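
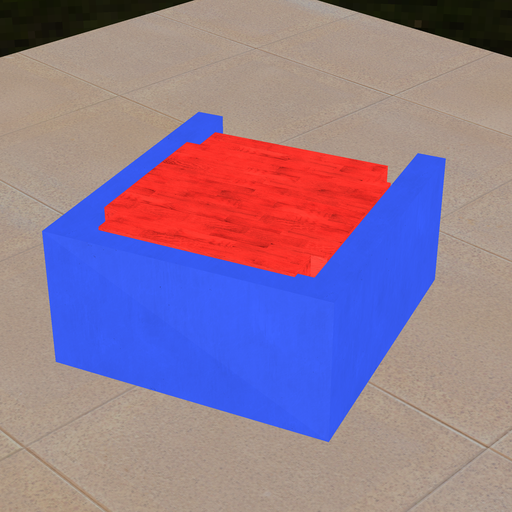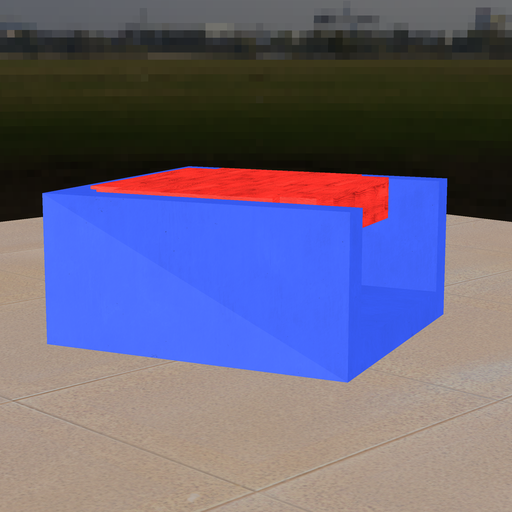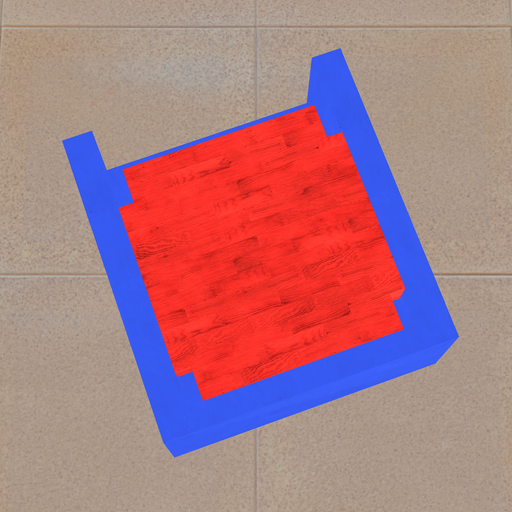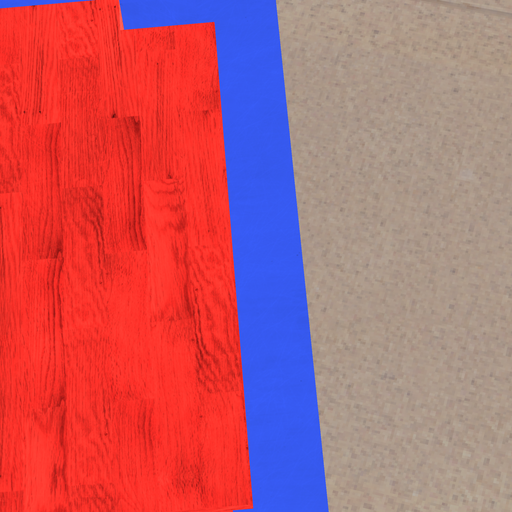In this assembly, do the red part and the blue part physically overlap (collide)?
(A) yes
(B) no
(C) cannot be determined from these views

(A) yes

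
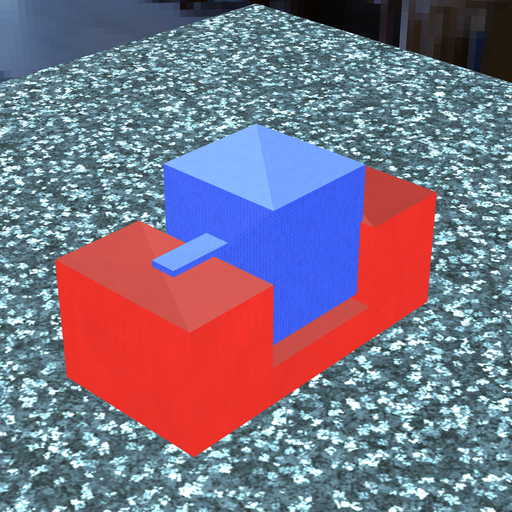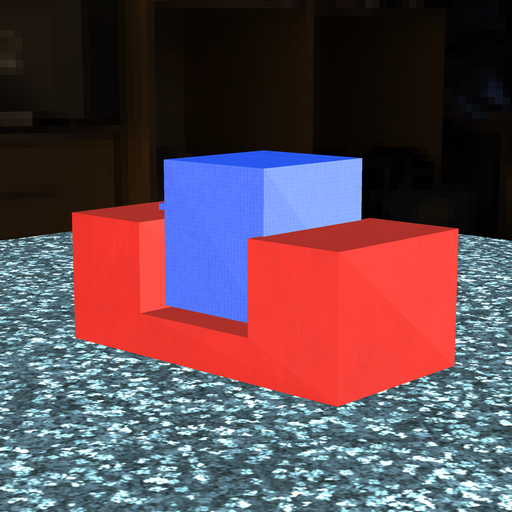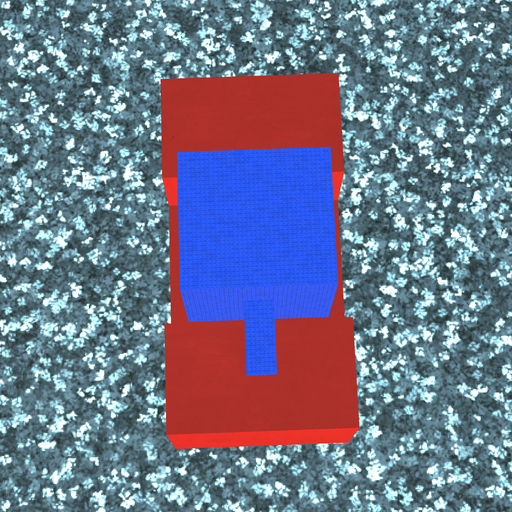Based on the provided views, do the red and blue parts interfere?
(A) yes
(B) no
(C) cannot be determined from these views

(C) cannot be determined from these views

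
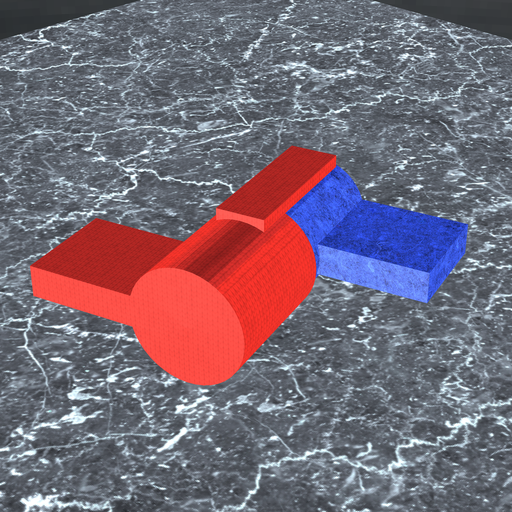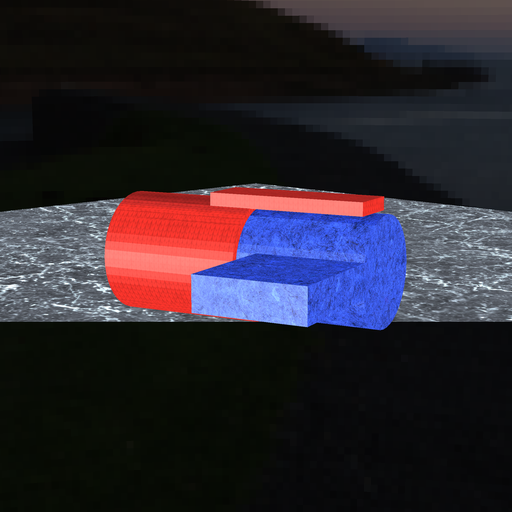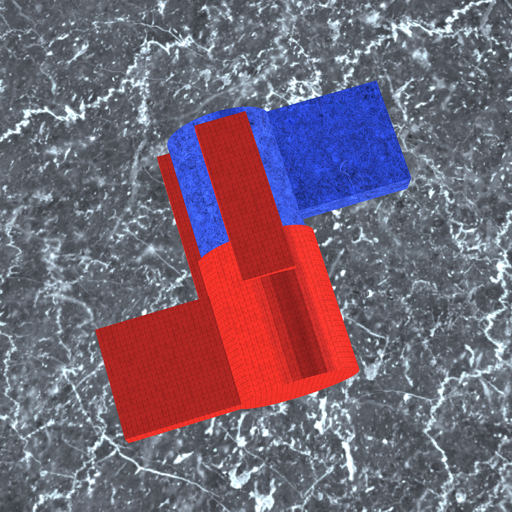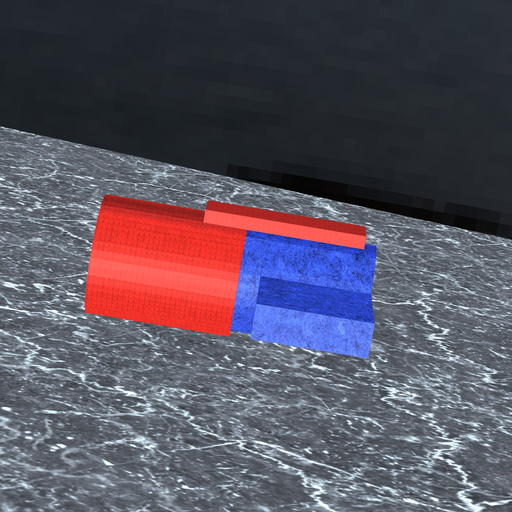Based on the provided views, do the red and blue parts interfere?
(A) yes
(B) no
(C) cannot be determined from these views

(A) yes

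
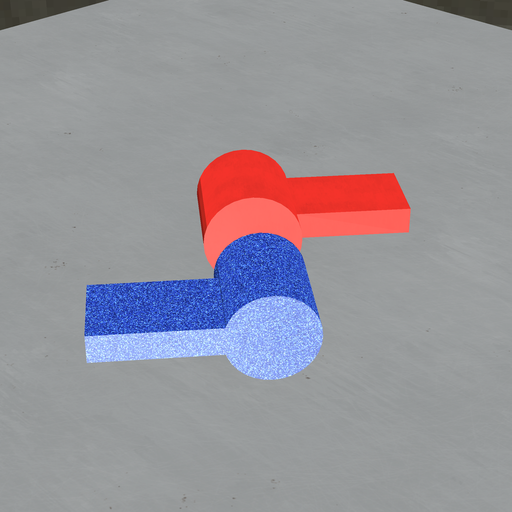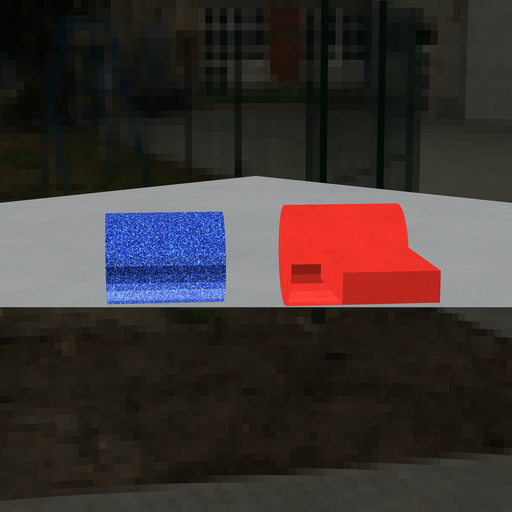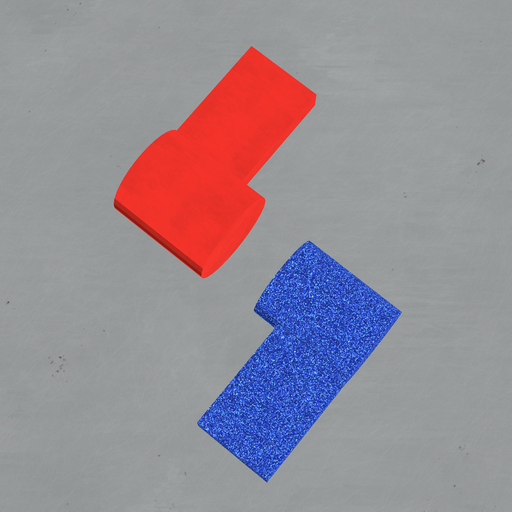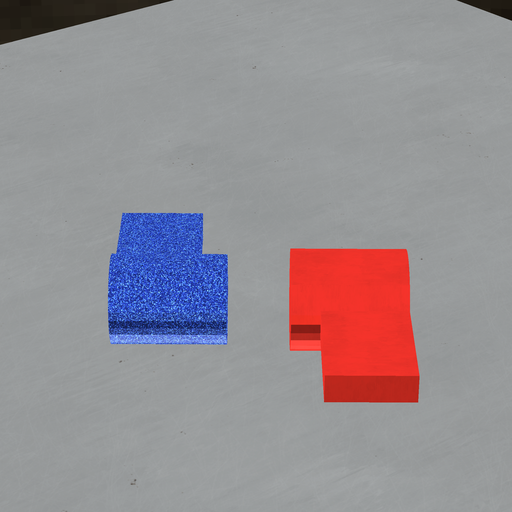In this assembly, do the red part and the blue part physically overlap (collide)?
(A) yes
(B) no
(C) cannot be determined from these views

(B) no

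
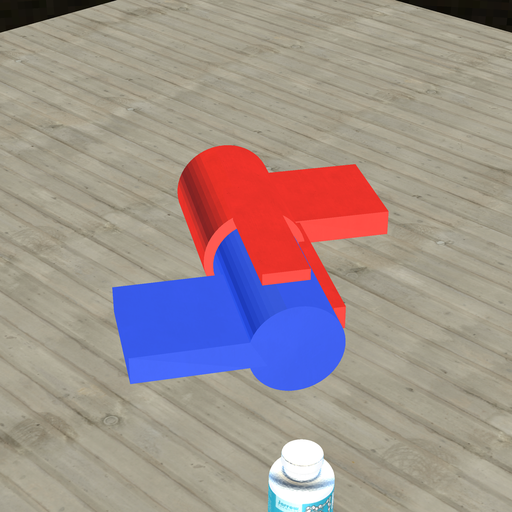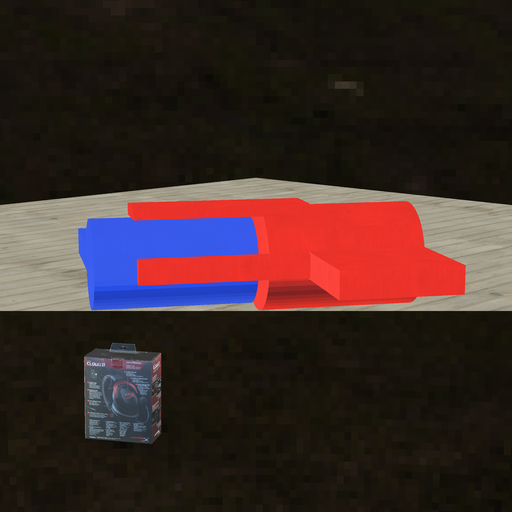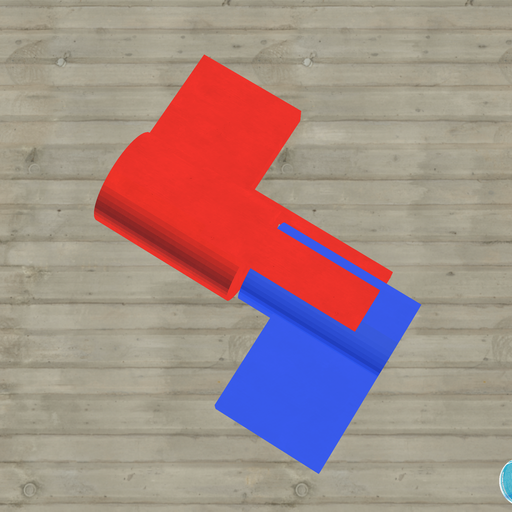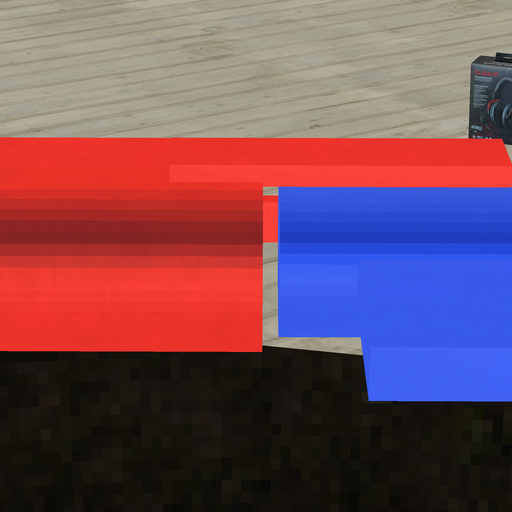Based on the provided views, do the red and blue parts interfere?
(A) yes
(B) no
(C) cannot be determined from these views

(B) no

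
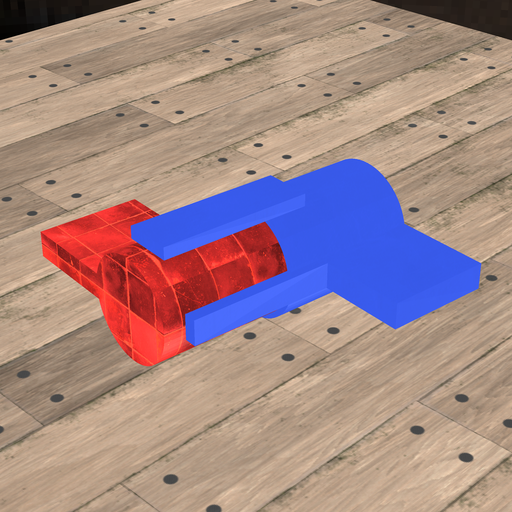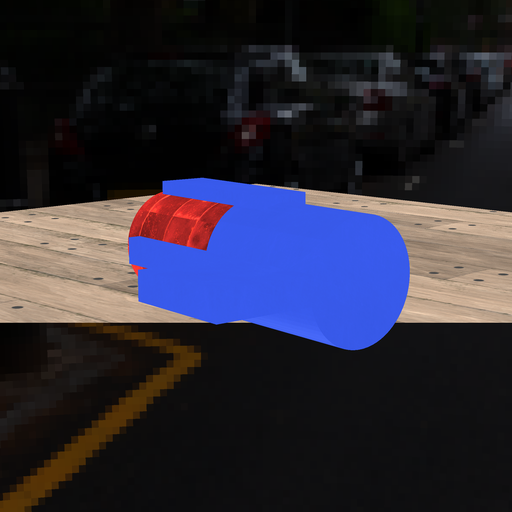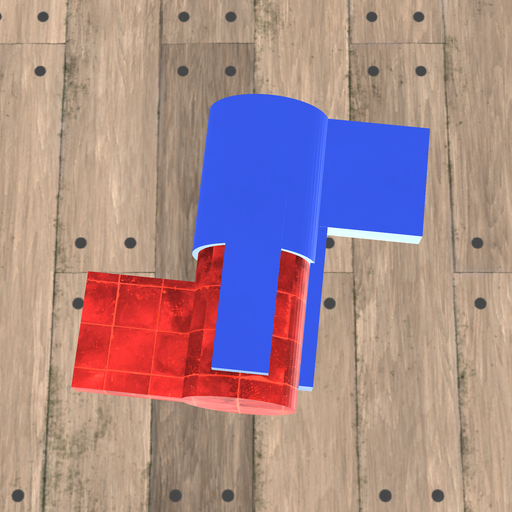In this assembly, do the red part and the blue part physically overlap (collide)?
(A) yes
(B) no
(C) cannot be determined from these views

(C) cannot be determined from these views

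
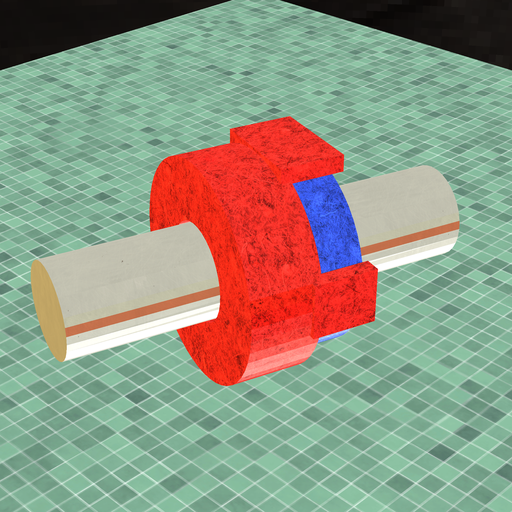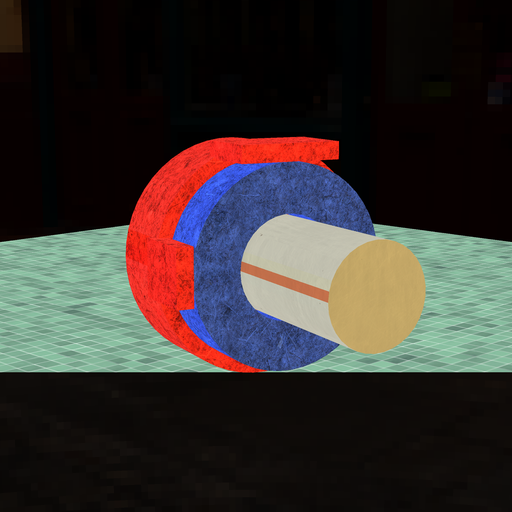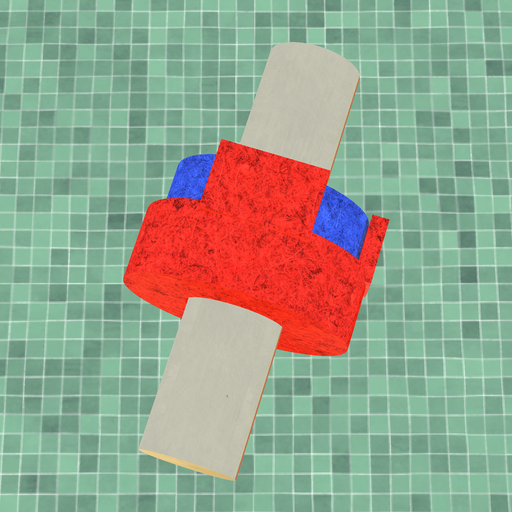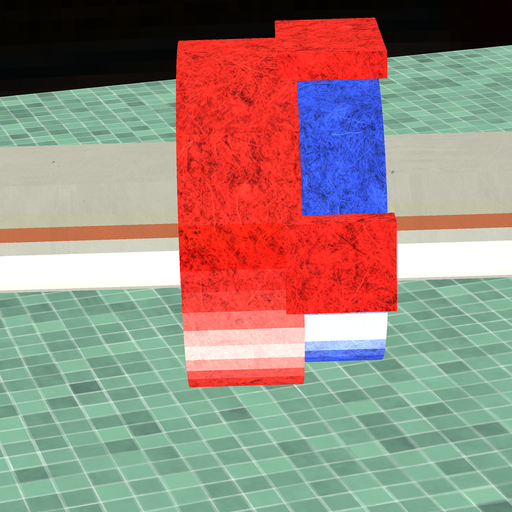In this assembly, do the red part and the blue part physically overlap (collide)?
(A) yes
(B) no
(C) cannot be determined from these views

(A) yes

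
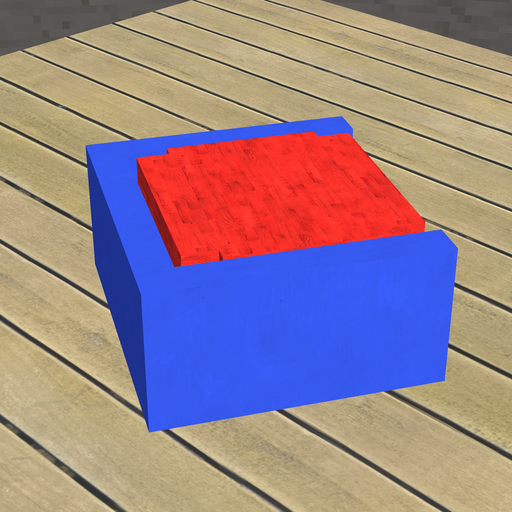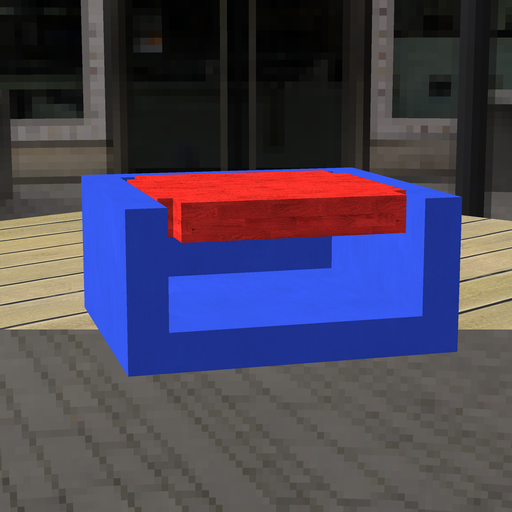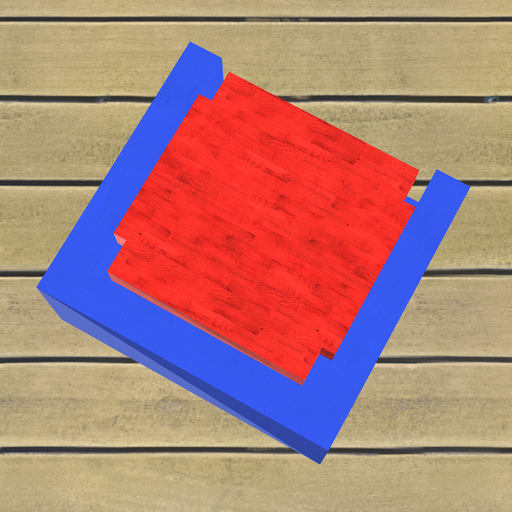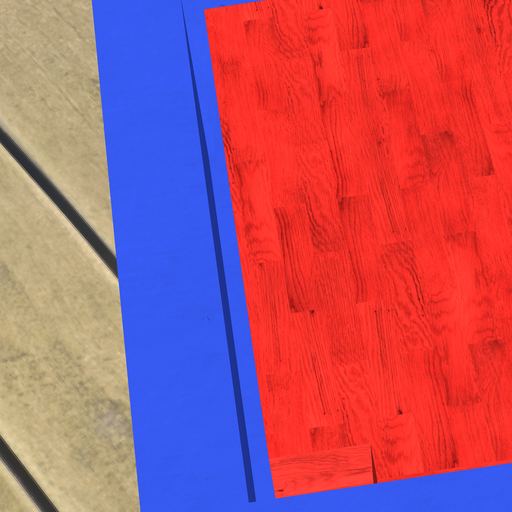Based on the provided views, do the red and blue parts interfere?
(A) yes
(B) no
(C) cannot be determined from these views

(B) no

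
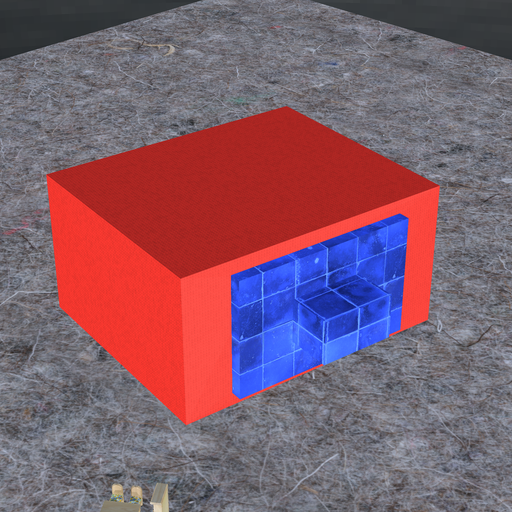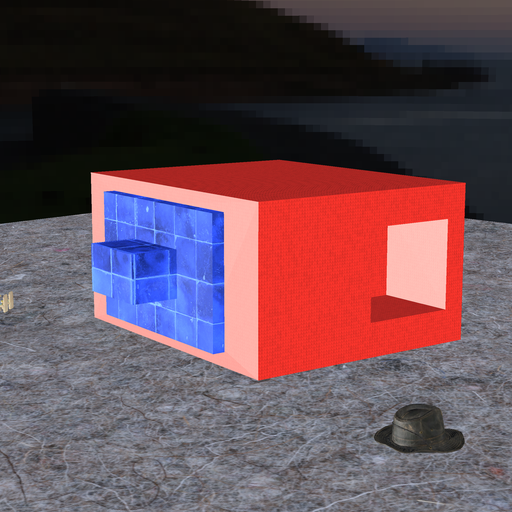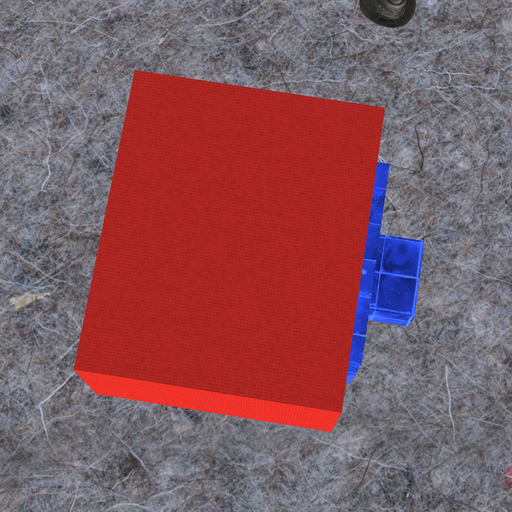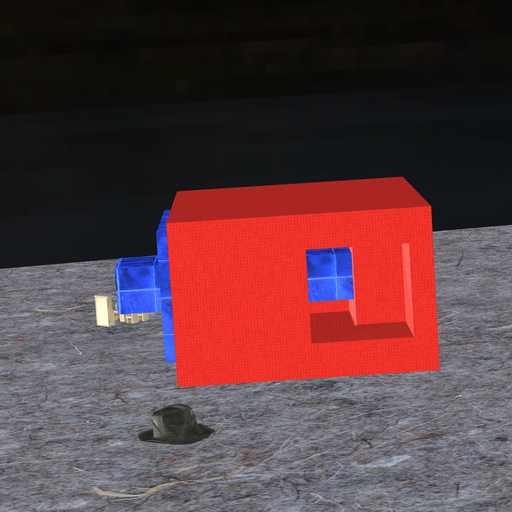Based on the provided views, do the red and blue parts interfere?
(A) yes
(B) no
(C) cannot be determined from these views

(A) yes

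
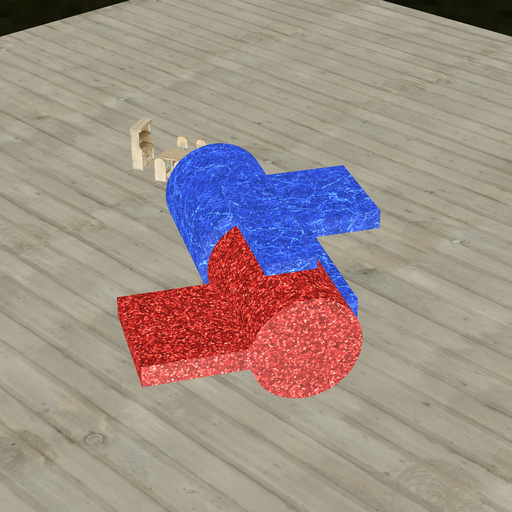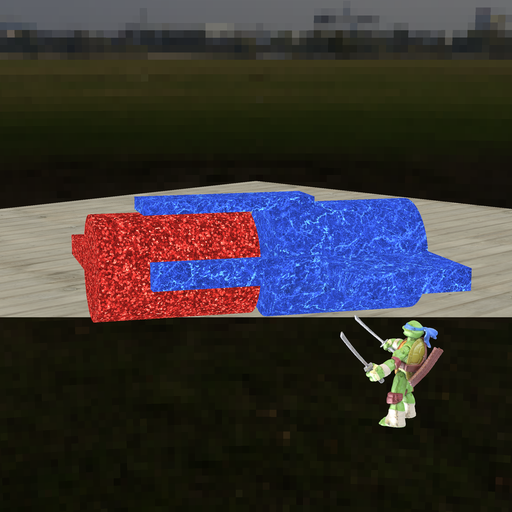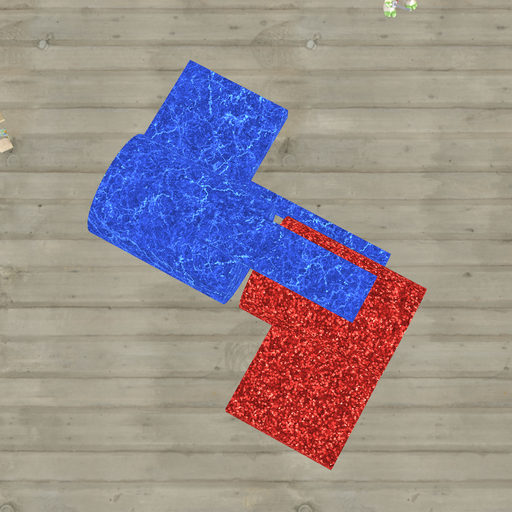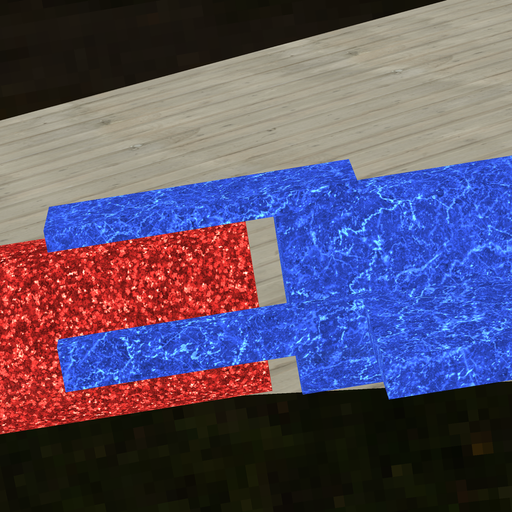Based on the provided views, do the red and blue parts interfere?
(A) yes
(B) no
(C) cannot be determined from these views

(B) no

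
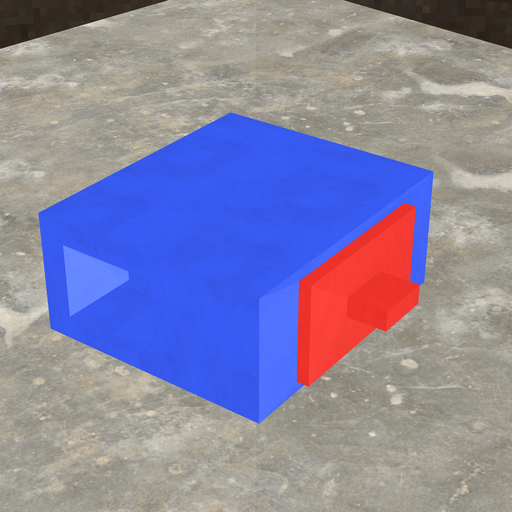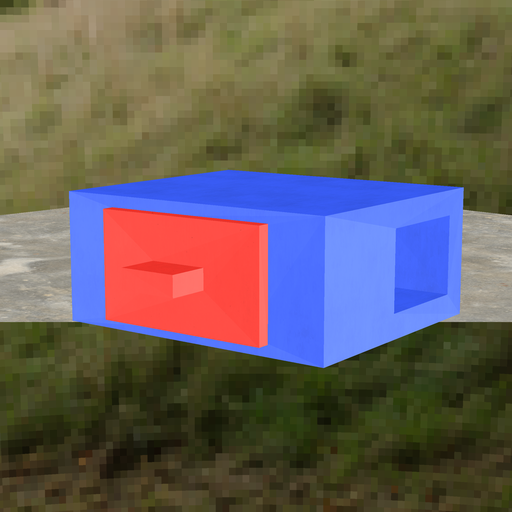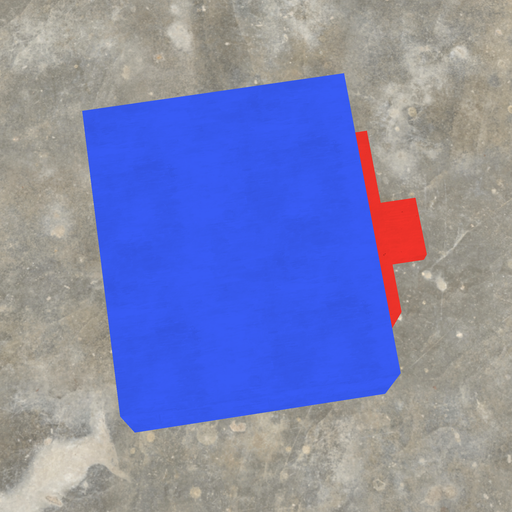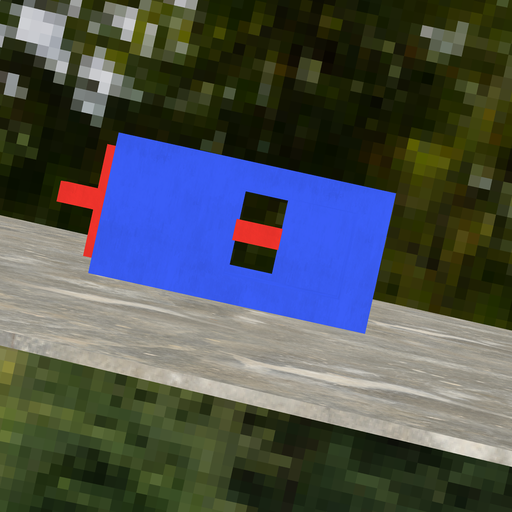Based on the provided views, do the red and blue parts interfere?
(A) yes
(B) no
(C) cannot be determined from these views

(A) yes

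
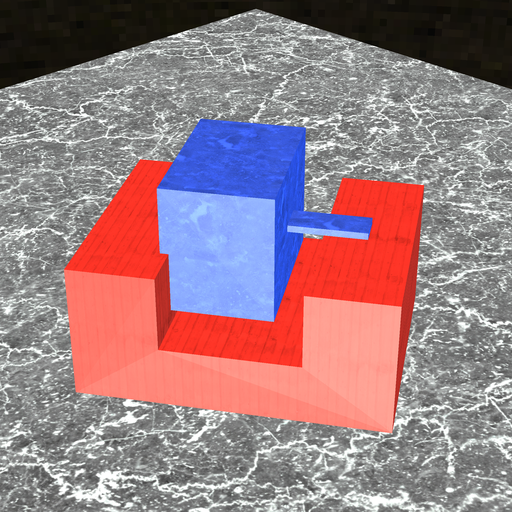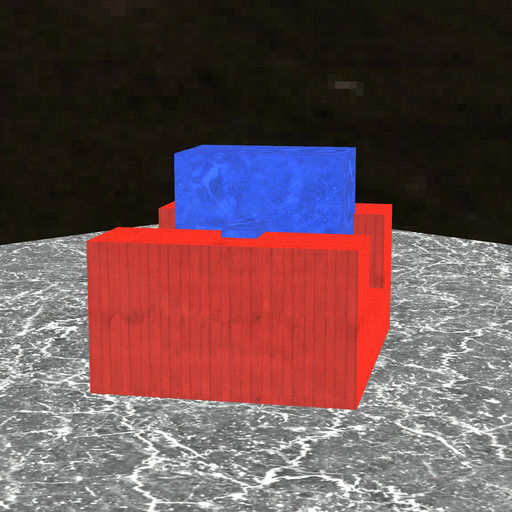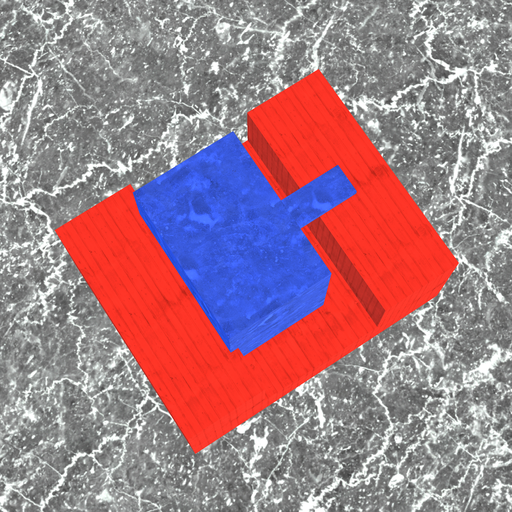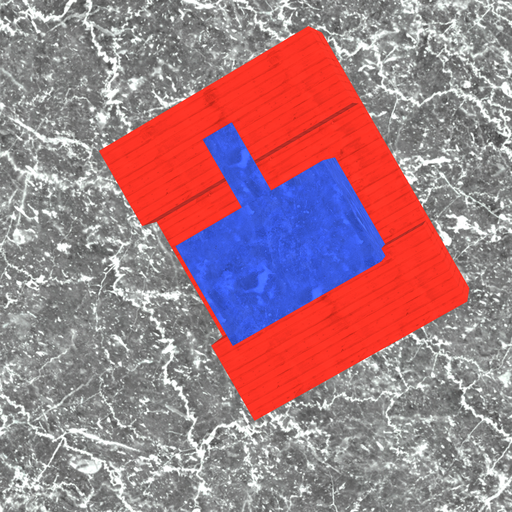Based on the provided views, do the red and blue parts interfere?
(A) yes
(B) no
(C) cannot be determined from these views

(A) yes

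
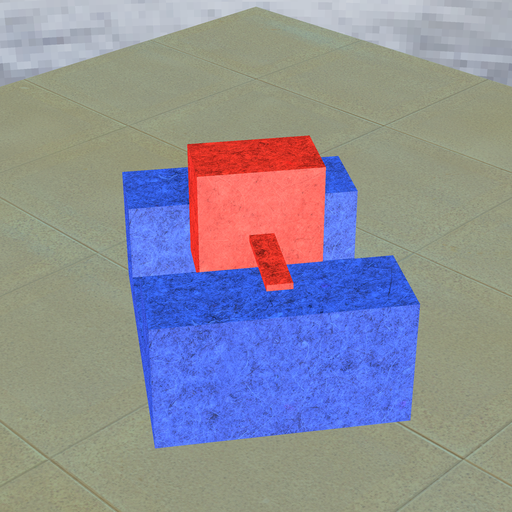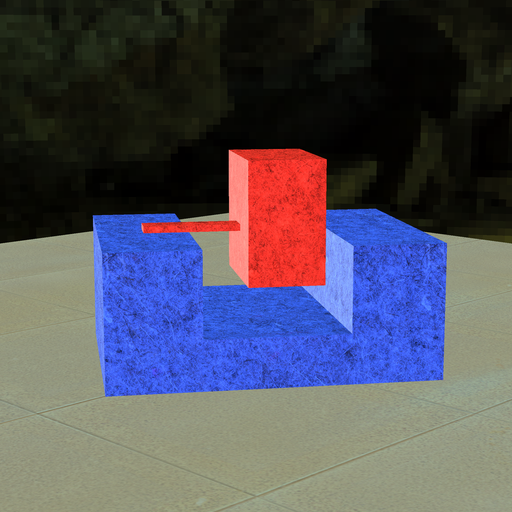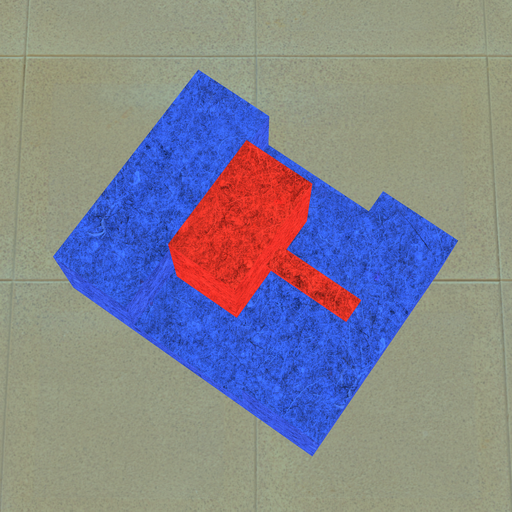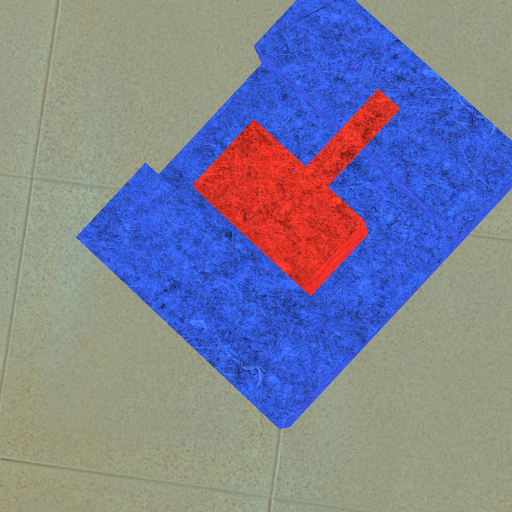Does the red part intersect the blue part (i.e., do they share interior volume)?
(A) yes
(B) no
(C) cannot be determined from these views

(B) no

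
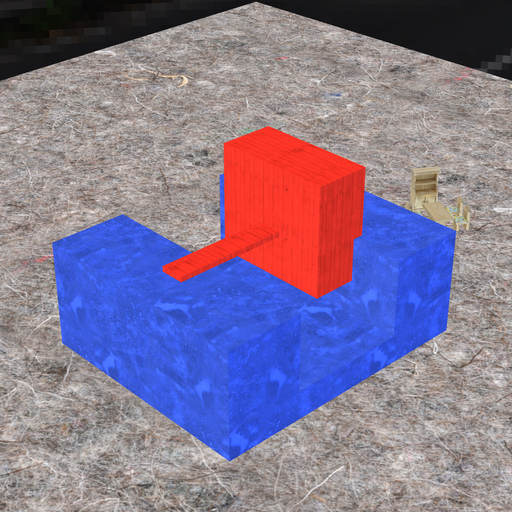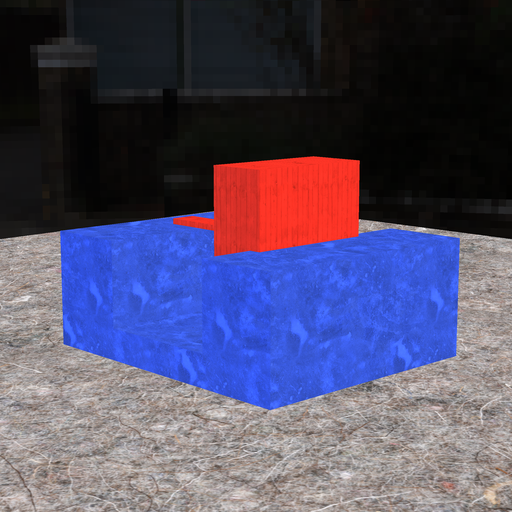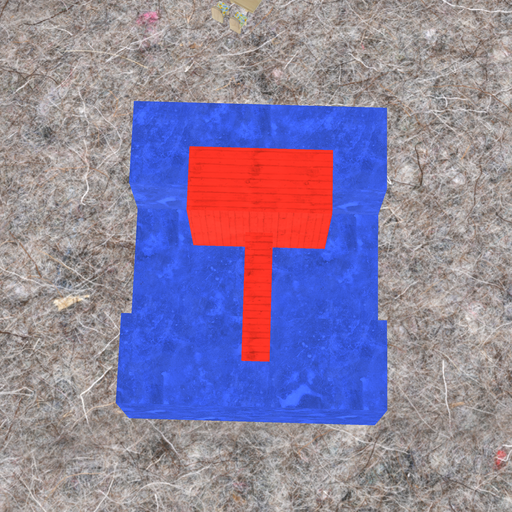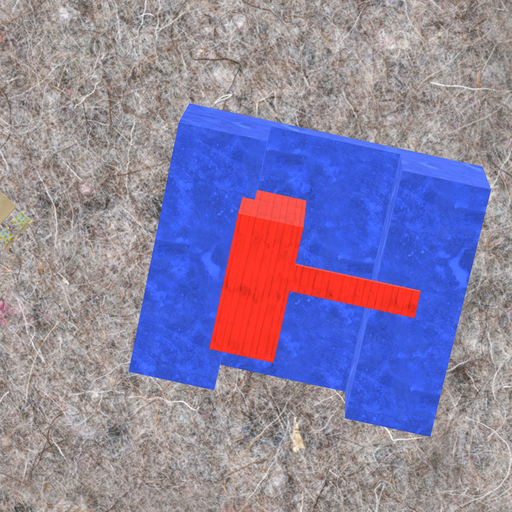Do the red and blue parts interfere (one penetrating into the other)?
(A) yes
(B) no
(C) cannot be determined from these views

(A) yes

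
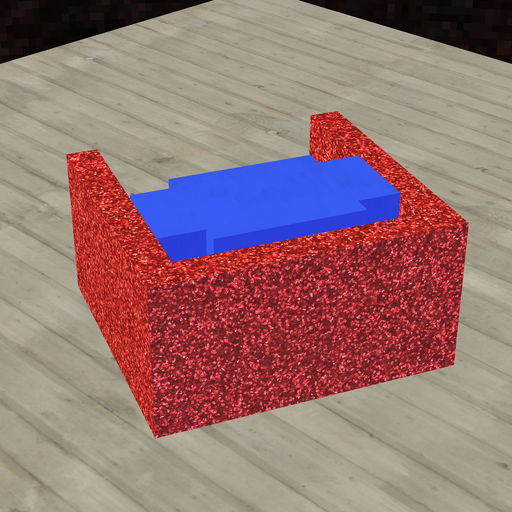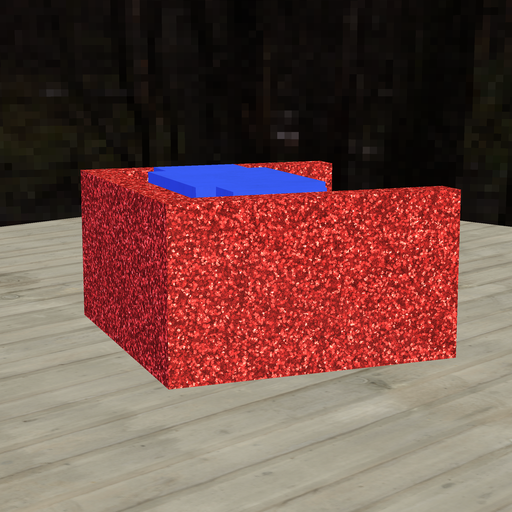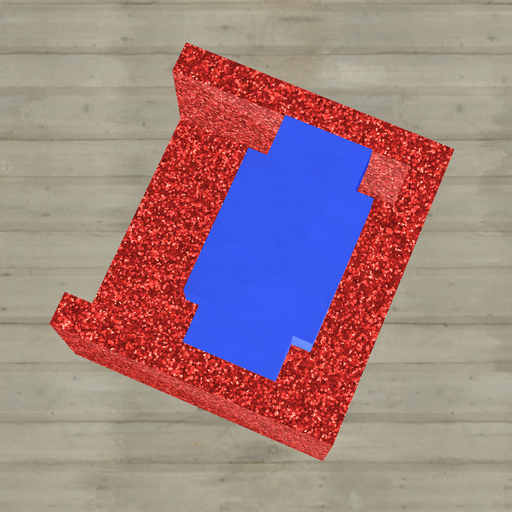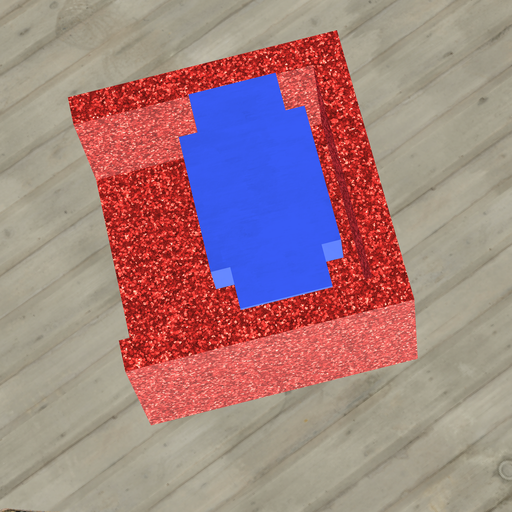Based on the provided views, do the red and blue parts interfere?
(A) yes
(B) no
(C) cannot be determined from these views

(B) no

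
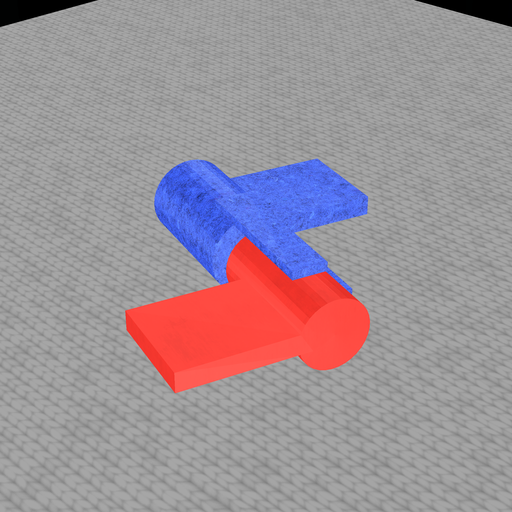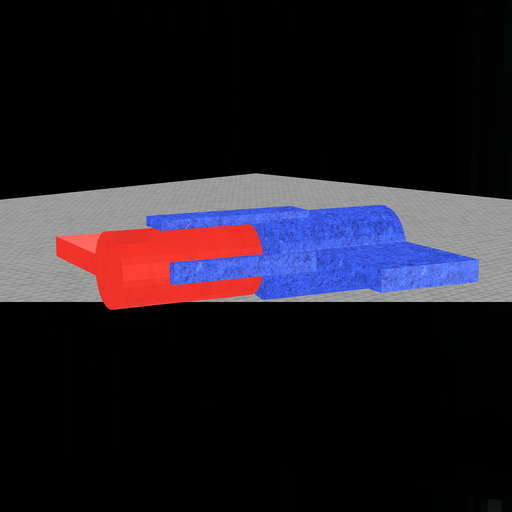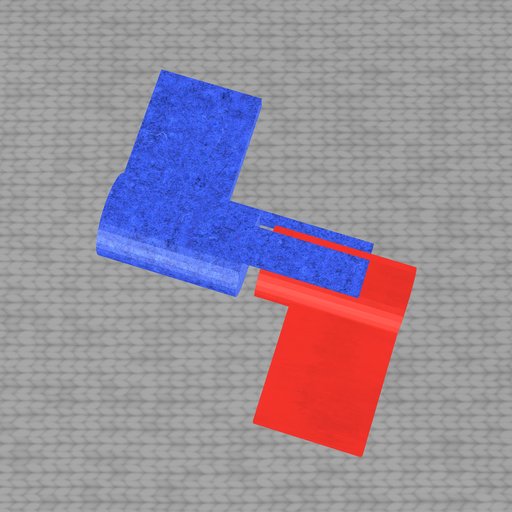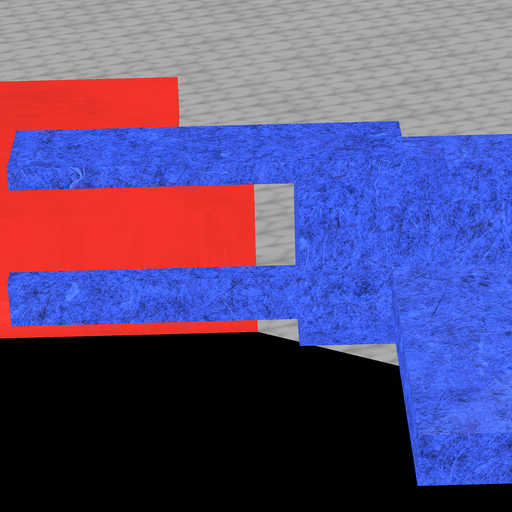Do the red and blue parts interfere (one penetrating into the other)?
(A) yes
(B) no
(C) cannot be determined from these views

(B) no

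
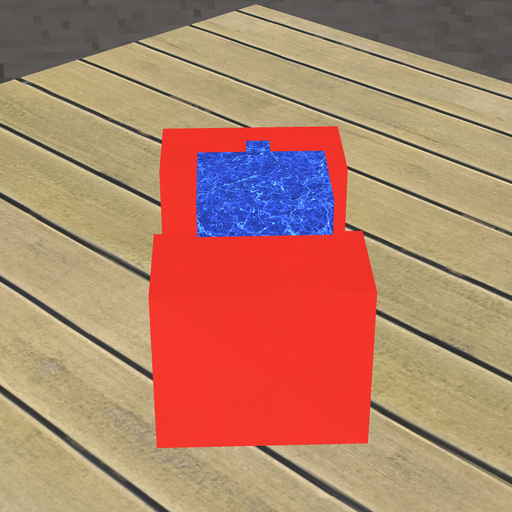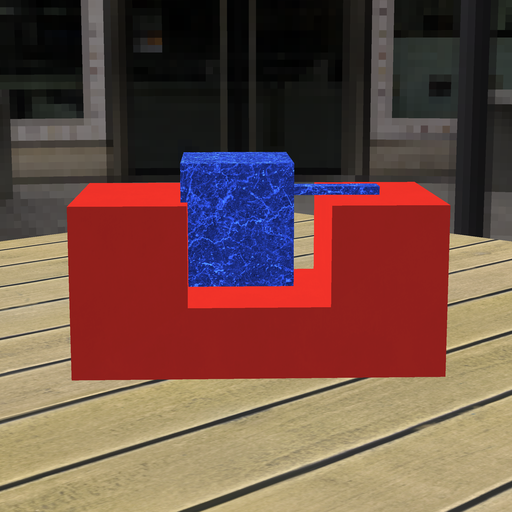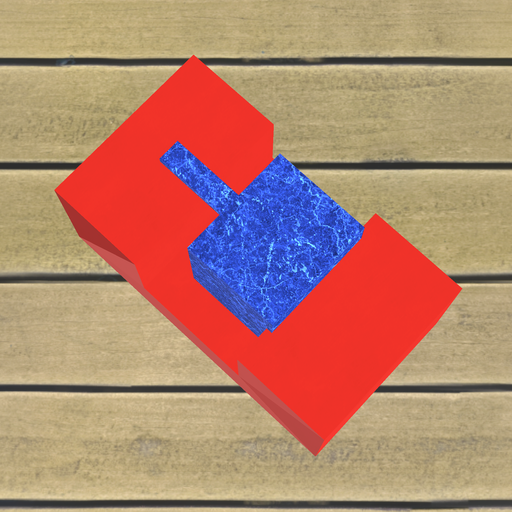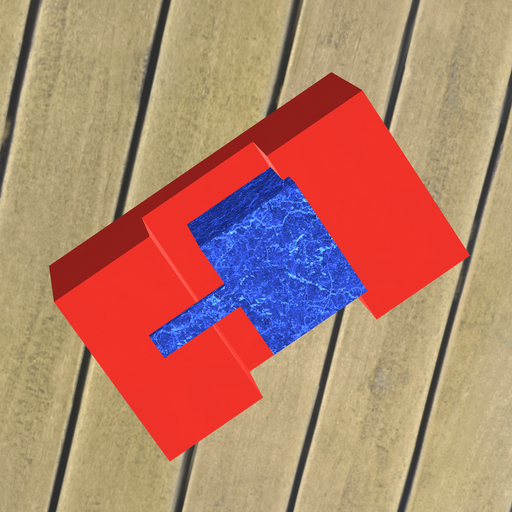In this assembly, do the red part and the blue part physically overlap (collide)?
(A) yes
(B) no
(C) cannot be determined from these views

(A) yes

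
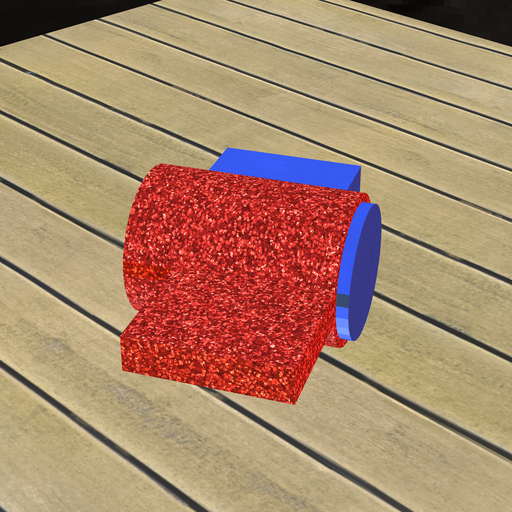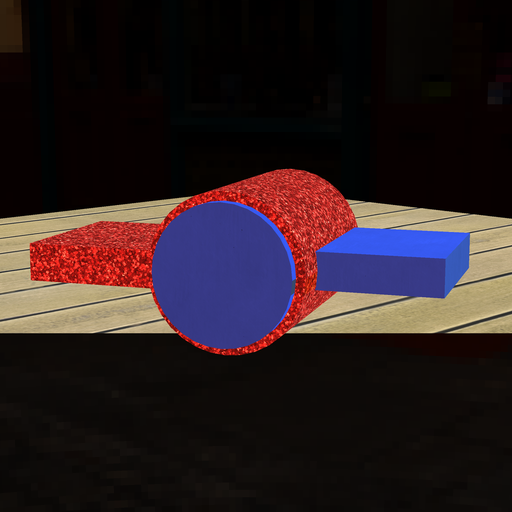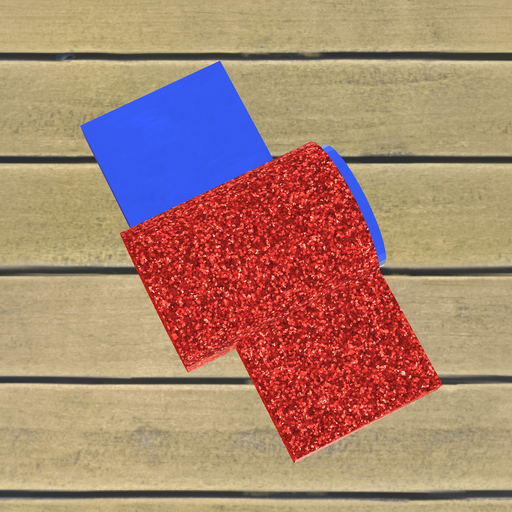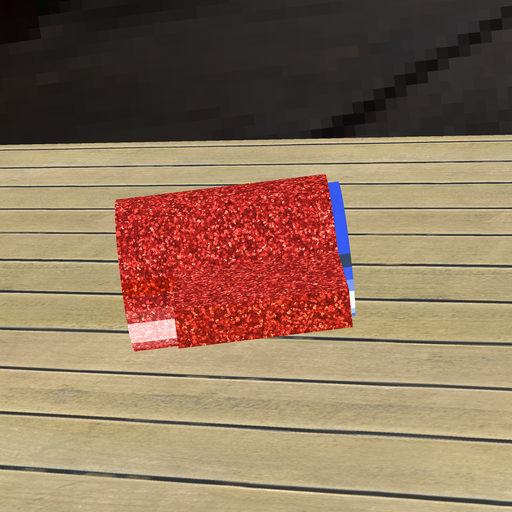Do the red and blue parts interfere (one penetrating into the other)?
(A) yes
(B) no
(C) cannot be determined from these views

(A) yes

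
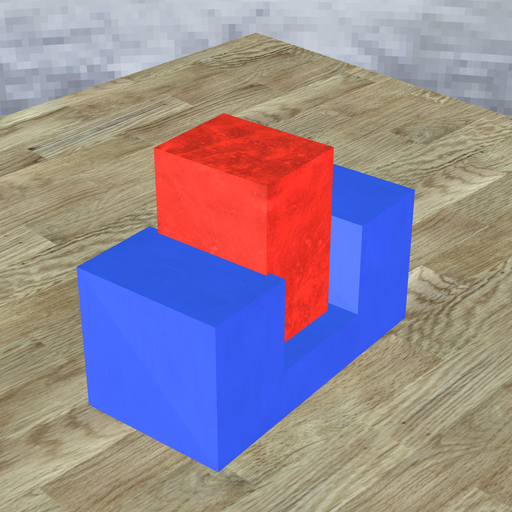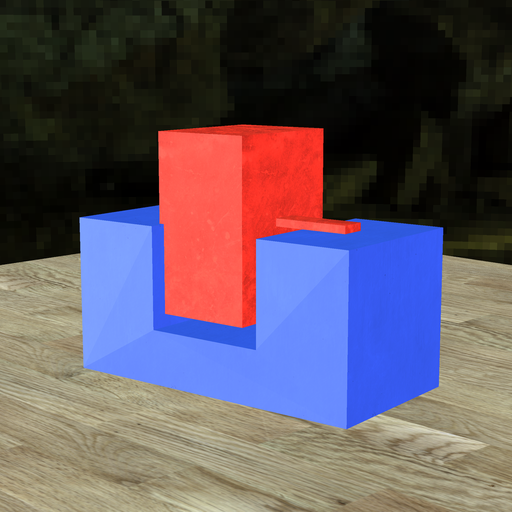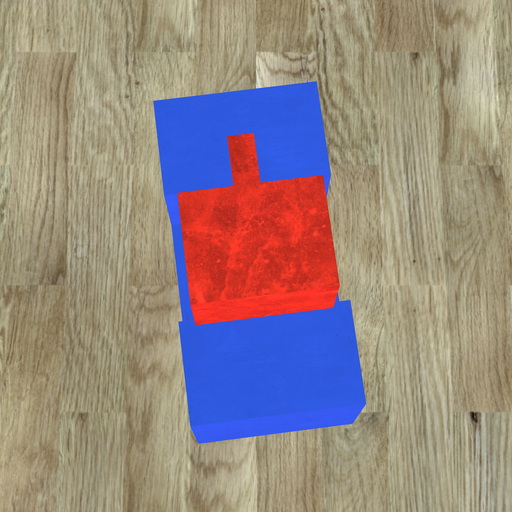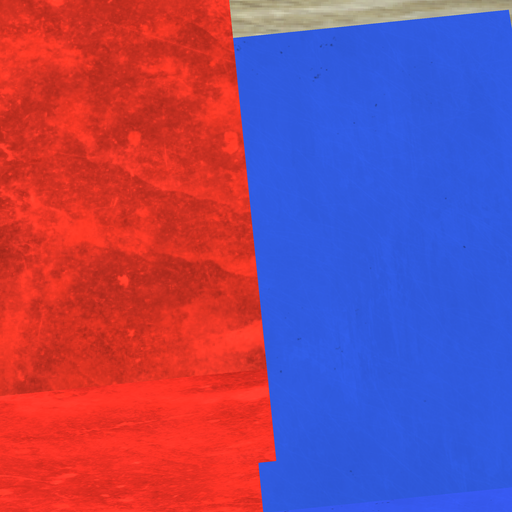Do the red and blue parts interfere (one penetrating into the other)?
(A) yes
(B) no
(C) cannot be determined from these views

(A) yes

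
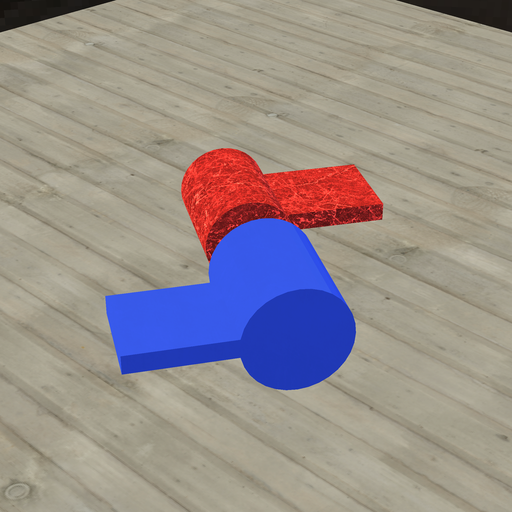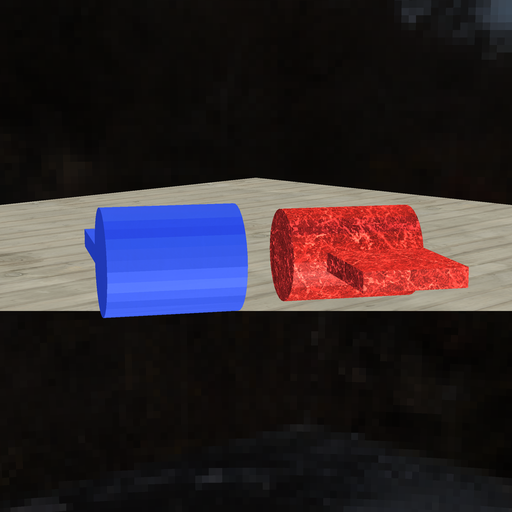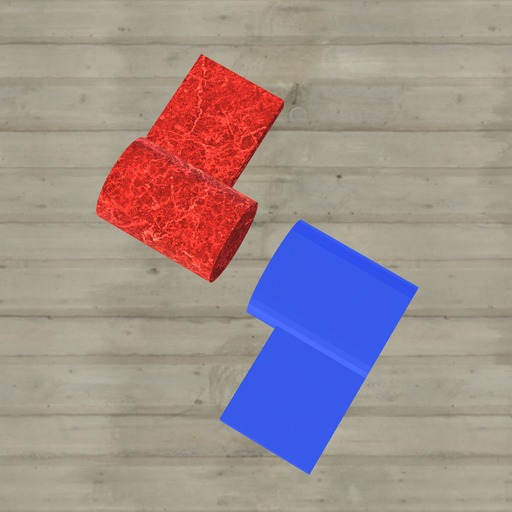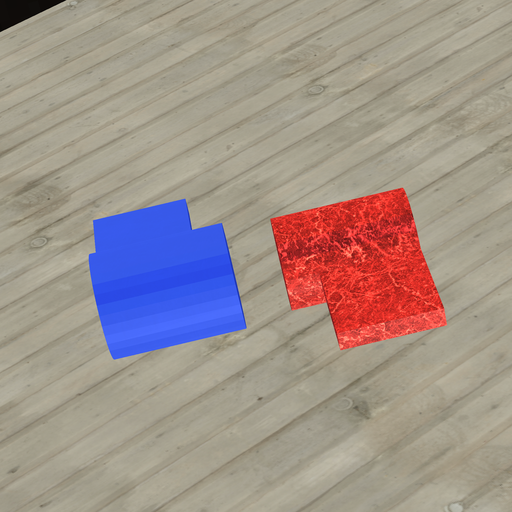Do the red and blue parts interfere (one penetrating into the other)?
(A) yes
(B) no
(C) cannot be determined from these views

(B) no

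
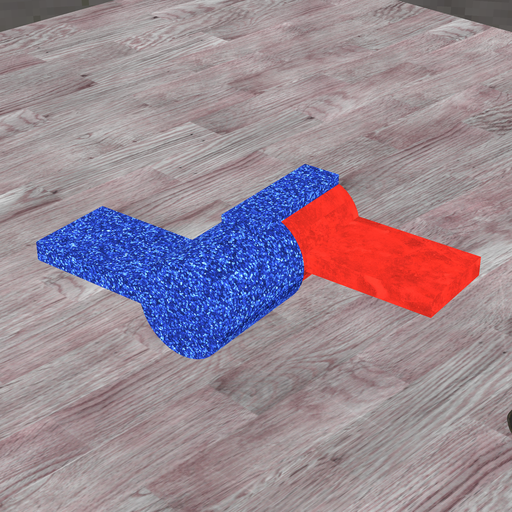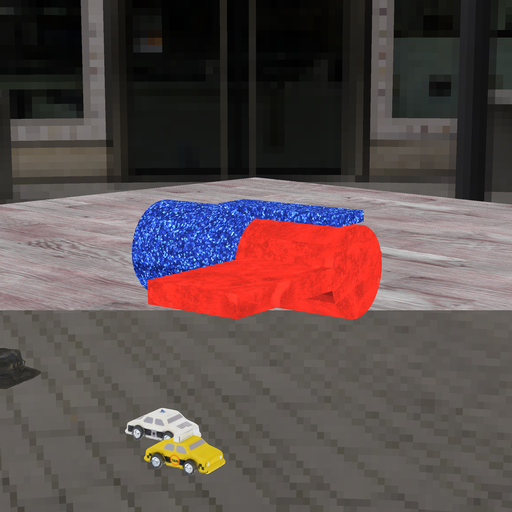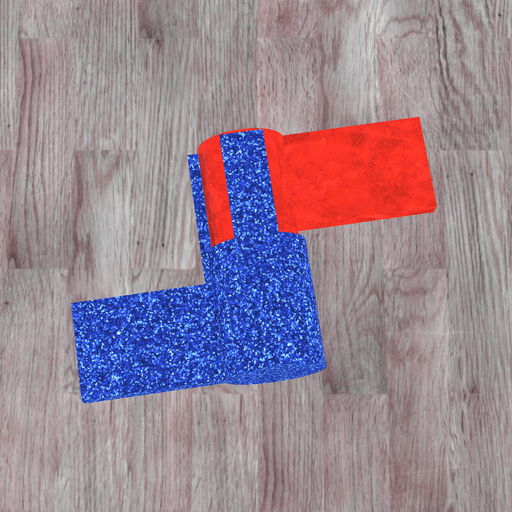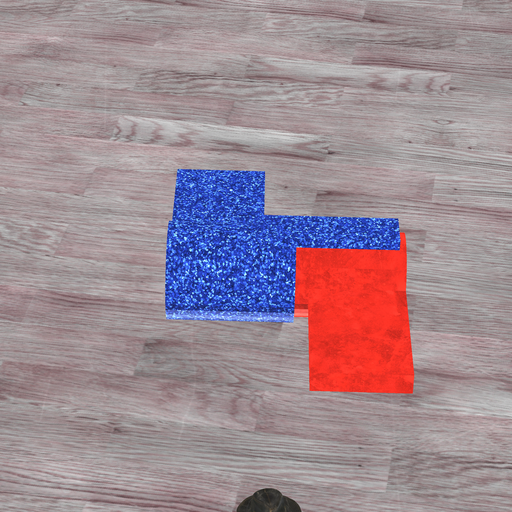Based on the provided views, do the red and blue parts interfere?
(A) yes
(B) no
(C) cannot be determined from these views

(A) yes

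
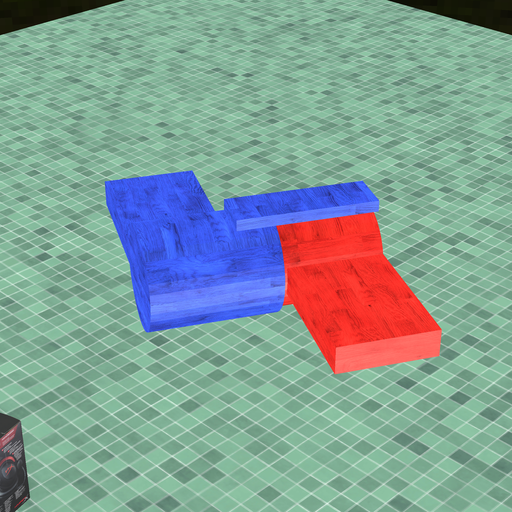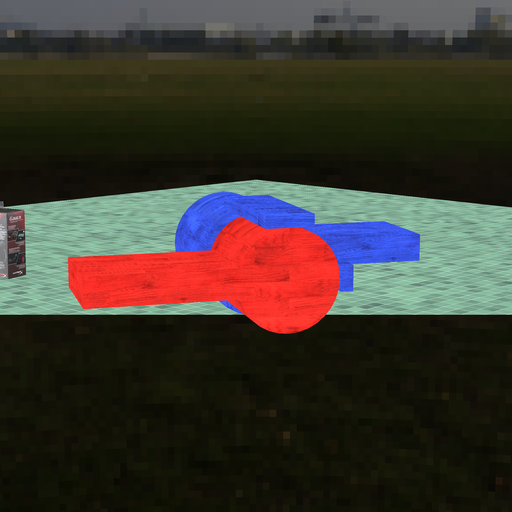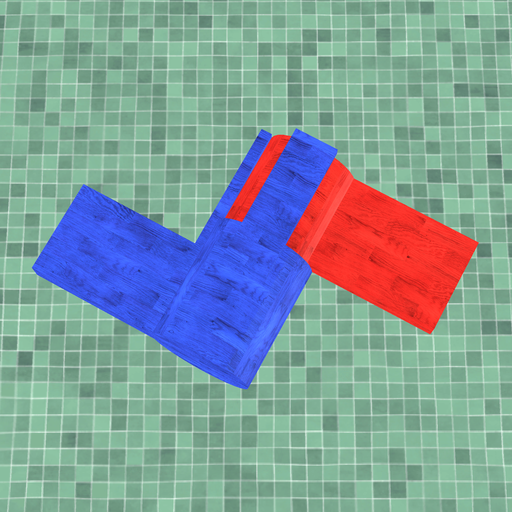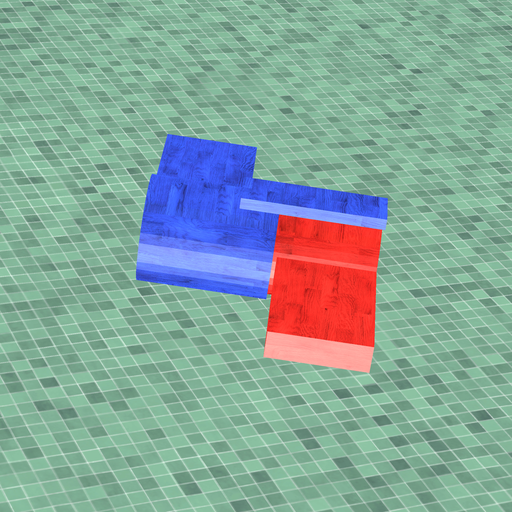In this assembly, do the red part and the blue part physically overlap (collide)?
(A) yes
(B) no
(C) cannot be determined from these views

(A) yes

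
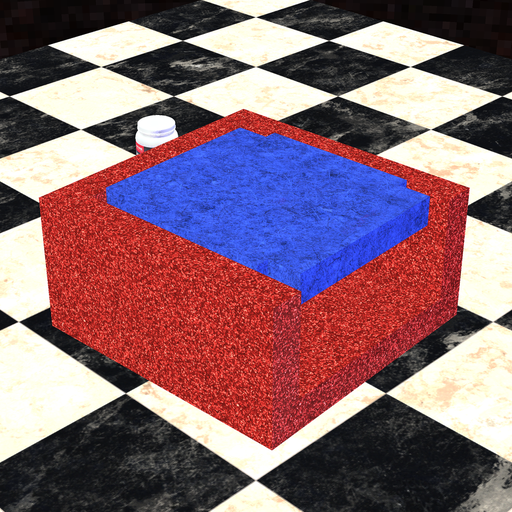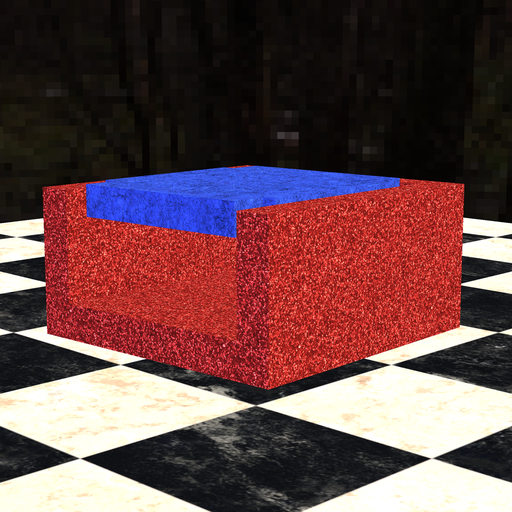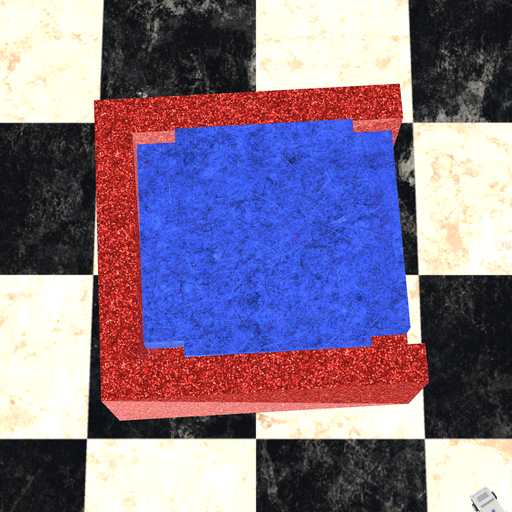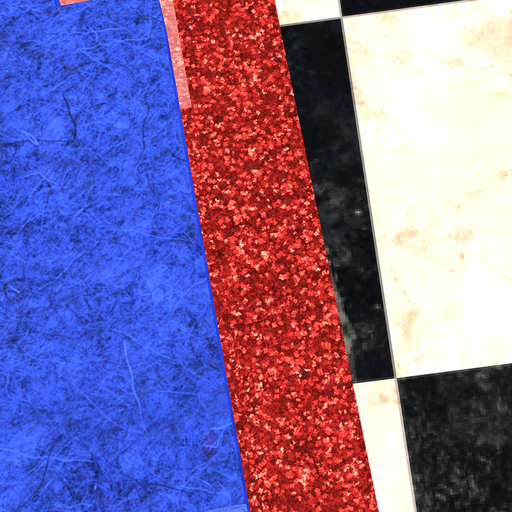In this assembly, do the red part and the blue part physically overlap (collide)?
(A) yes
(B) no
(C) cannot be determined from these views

(B) no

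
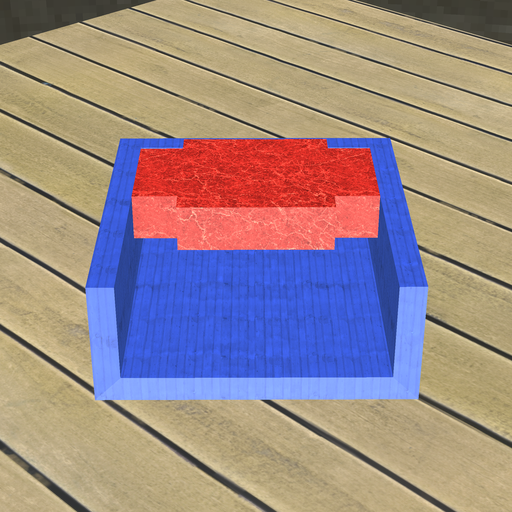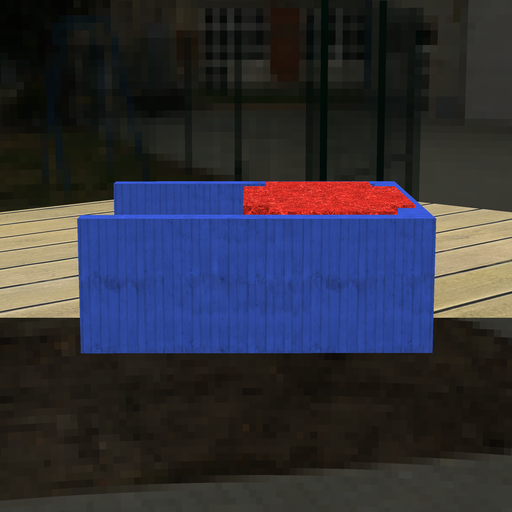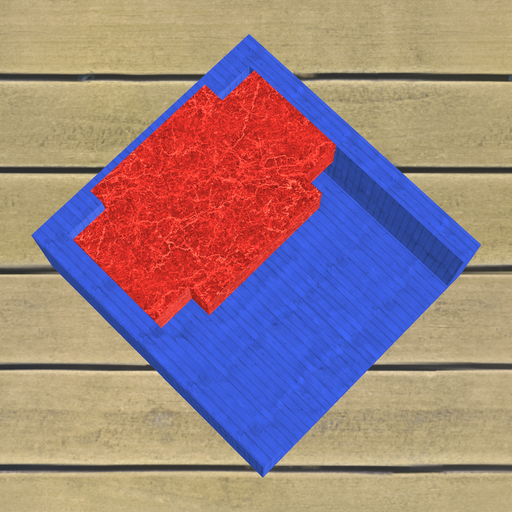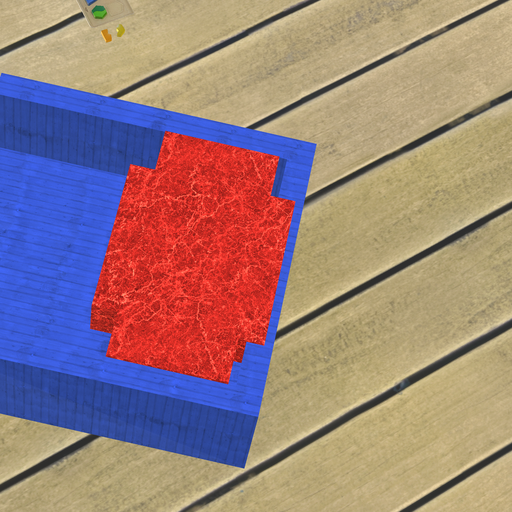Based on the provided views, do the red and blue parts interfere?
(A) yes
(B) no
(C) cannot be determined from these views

(A) yes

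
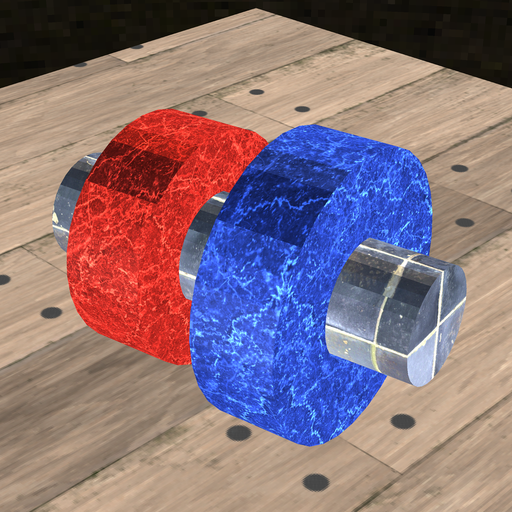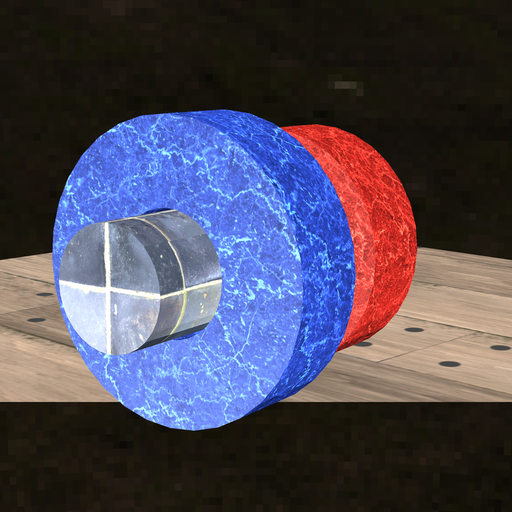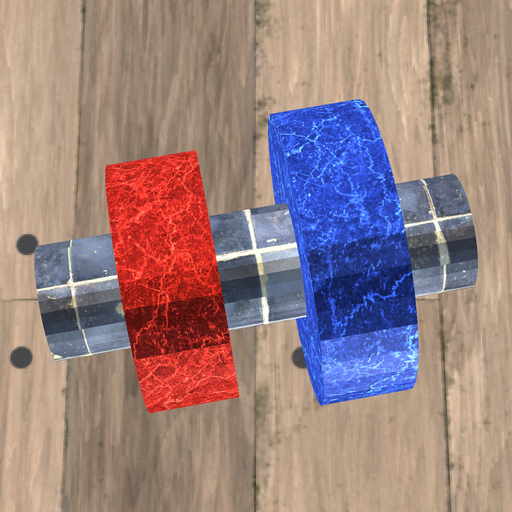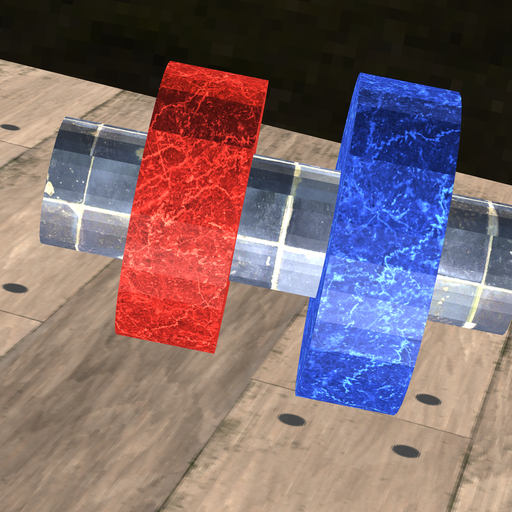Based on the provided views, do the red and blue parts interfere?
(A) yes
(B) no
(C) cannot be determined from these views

(B) no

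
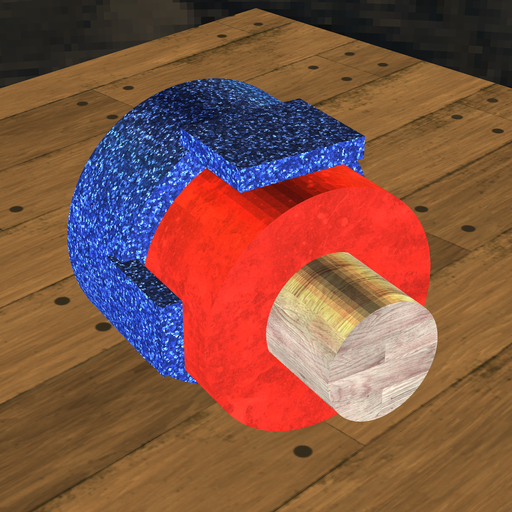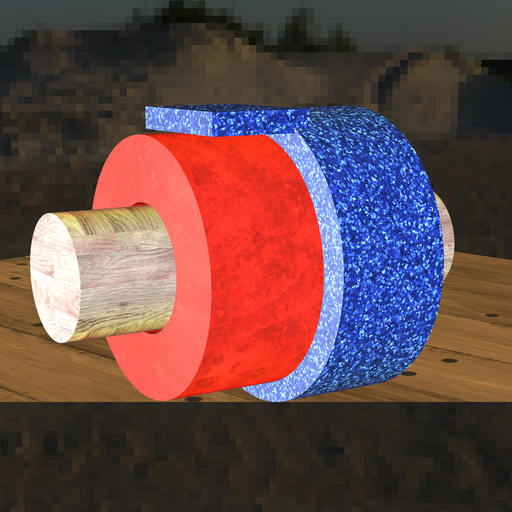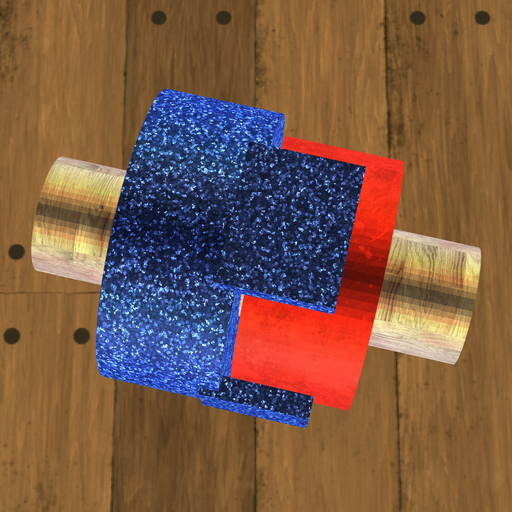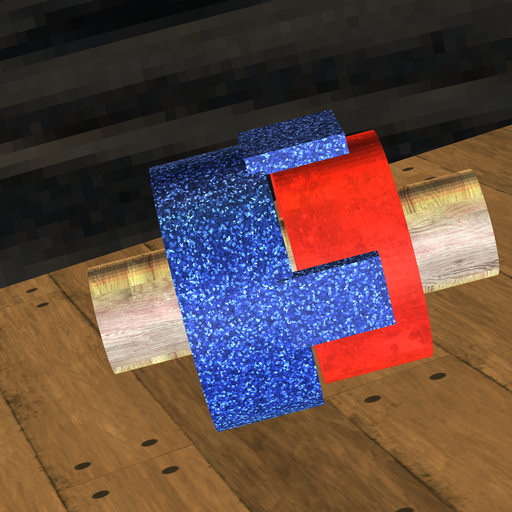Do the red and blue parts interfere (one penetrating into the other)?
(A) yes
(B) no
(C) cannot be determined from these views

(B) no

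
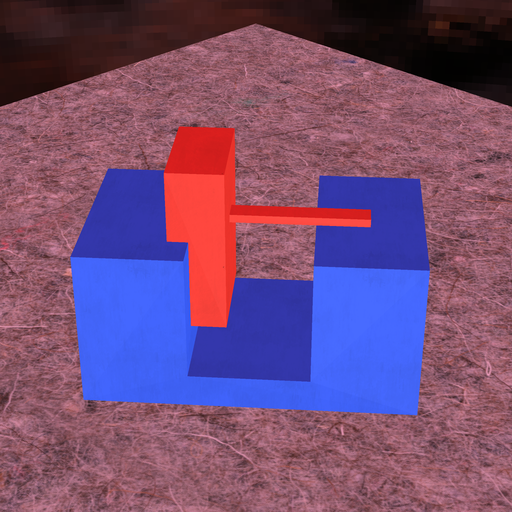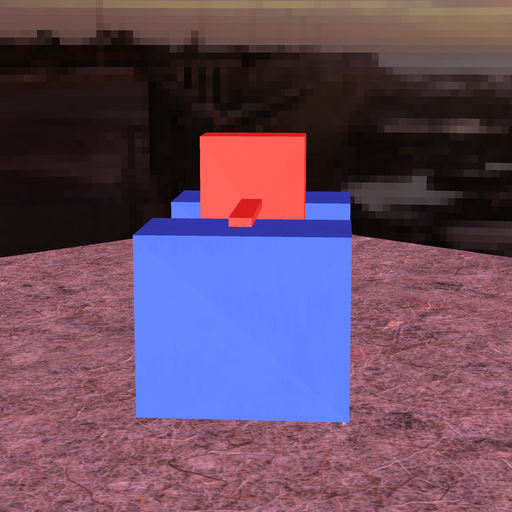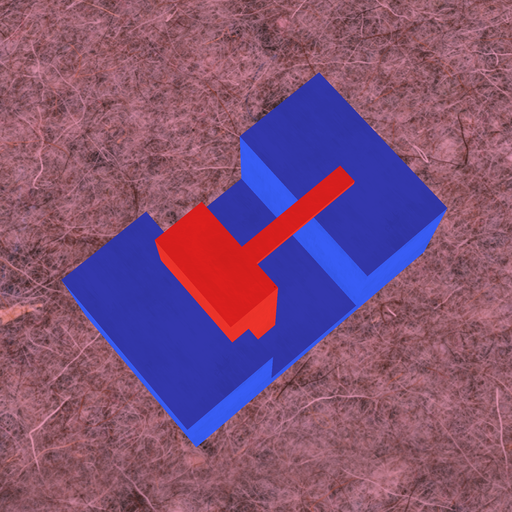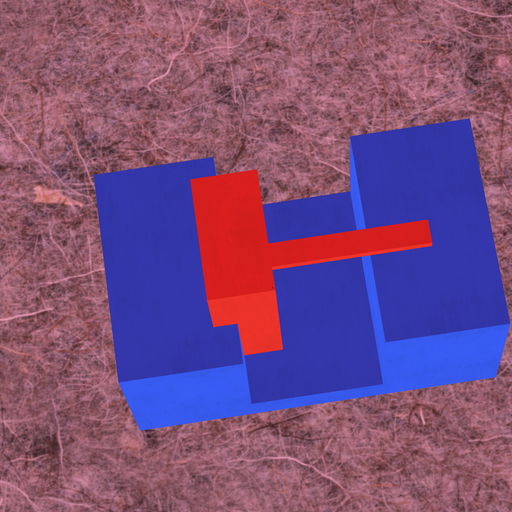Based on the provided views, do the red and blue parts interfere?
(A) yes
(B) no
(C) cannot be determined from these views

(A) yes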